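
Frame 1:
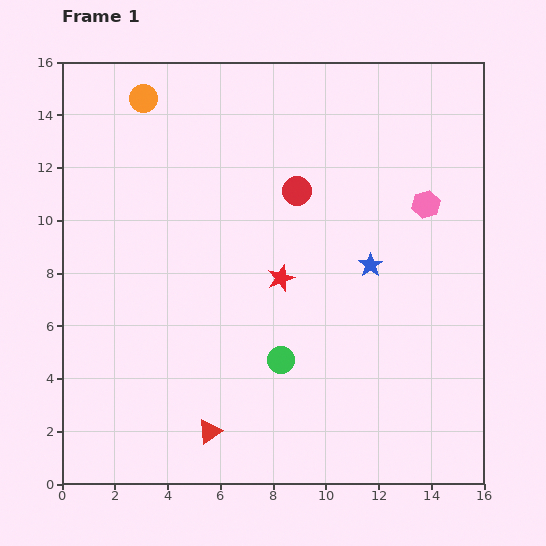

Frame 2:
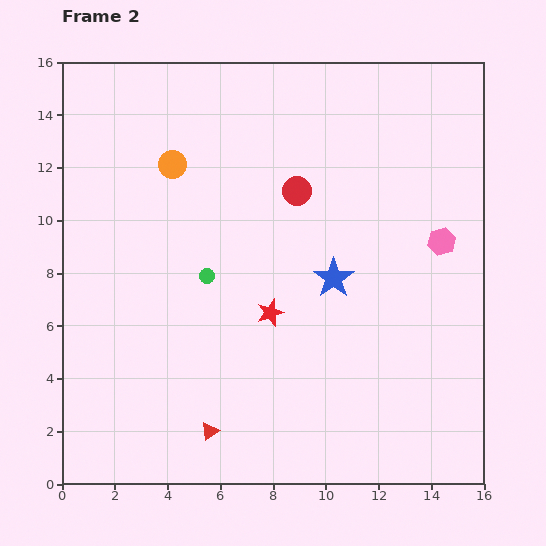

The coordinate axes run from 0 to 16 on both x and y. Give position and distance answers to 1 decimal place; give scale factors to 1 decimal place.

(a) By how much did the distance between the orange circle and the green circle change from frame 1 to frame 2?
-6.8

Distance in frame 1: 11.2. Distance in frame 2: 4.4.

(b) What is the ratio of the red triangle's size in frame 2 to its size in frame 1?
0.8×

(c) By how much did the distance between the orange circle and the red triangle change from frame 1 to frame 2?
-2.6

Distance in frame 1: 12.8. Distance in frame 2: 10.2.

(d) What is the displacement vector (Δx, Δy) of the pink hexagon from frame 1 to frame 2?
(0.6, -1.4)

The pink hexagon was at (13.8, 10.6) in frame 1 and (14.4, 9.2) in frame 2.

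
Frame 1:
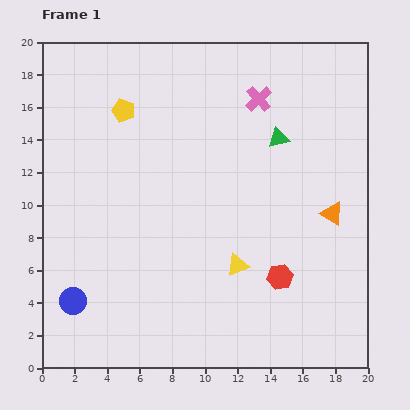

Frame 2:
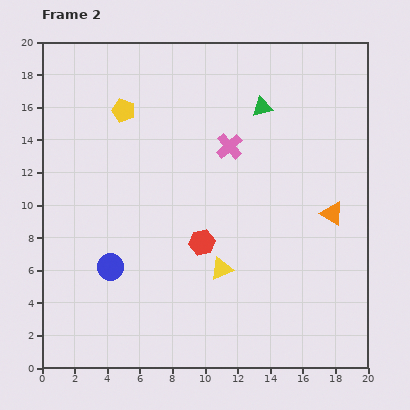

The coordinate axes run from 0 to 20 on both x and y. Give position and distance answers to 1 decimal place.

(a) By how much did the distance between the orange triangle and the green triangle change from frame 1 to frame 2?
+2.1

Distance in frame 1: 5.7. Distance in frame 2: 7.8.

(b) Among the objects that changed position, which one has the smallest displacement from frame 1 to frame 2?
the yellow triangle

(moved 1.0)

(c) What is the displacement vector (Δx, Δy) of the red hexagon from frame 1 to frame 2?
(-4.8, 2.1)

The red hexagon was at (14.6, 5.6) in frame 1 and (9.8, 7.7) in frame 2.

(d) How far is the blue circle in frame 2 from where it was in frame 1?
3.1

The blue circle moved from (1.9, 4.1) to (4.2, 6.2), a distance of √(2.3² + 2.1²) ≈ 3.1.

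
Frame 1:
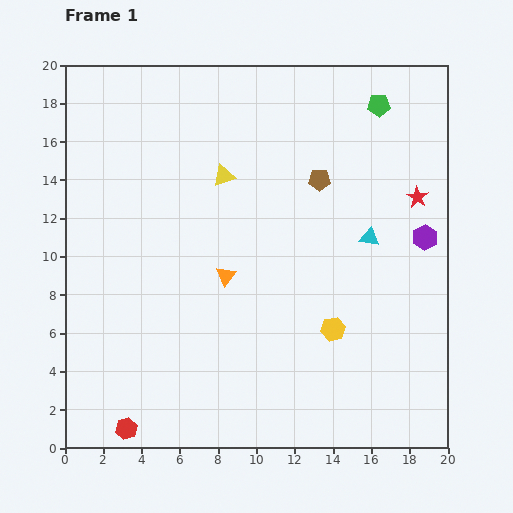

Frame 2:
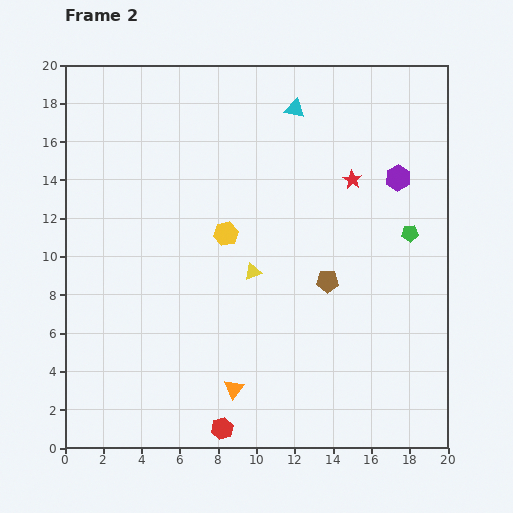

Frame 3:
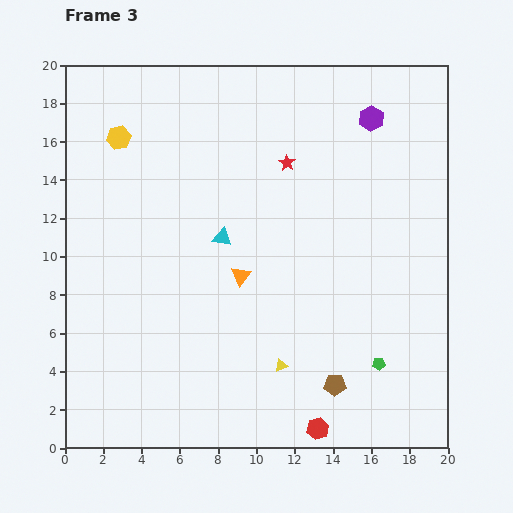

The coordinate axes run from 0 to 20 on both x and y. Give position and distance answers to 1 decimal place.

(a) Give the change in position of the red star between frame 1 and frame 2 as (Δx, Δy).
(-3.4, 0.9)

The red star was at (18.4, 13.1) in frame 1 and (15.0, 14.0) in frame 2.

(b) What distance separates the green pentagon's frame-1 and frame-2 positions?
6.9

The green pentagon moved from (16.4, 17.9) to (18.0, 11.2), a distance of √(1.6² + 6.7²) ≈ 6.9.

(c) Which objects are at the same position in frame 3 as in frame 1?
none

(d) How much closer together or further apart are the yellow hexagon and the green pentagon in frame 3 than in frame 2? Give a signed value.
+8.4

Distance in frame 2: 9.6. Distance in frame 3: 18.0.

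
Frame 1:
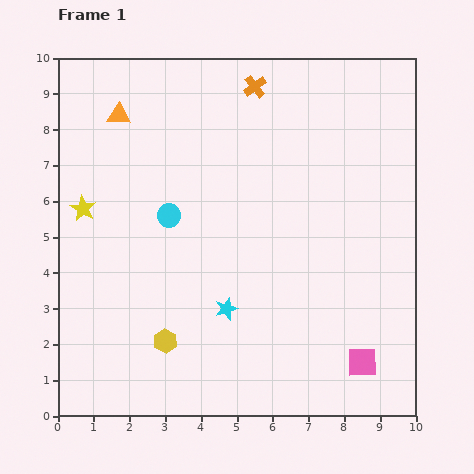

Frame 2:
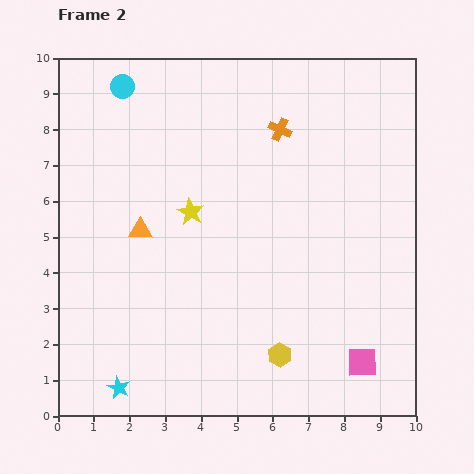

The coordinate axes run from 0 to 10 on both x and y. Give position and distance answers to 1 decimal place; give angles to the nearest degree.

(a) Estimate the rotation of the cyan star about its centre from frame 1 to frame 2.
27° counter-clockwise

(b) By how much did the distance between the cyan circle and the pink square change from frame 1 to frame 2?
+3.4

Distance in frame 1: 6.8. Distance in frame 2: 10.2.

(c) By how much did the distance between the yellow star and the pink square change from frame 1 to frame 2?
-2.5

Distance in frame 1: 8.9. Distance in frame 2: 6.4.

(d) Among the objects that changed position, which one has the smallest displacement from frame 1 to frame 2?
the orange cross

(moved 1.4)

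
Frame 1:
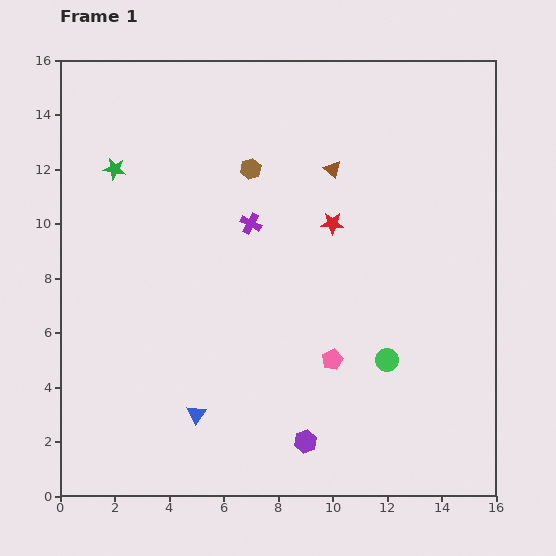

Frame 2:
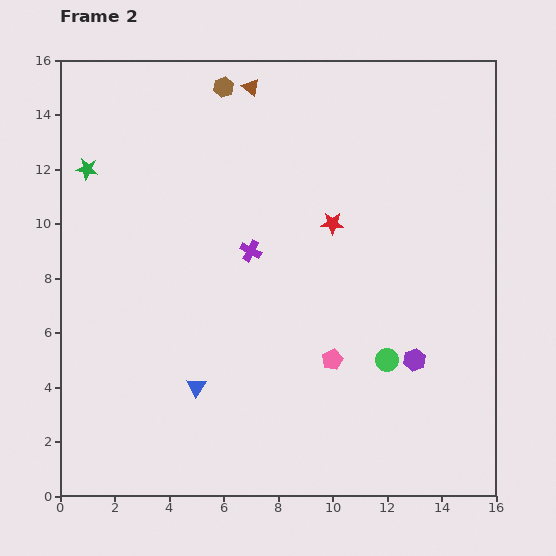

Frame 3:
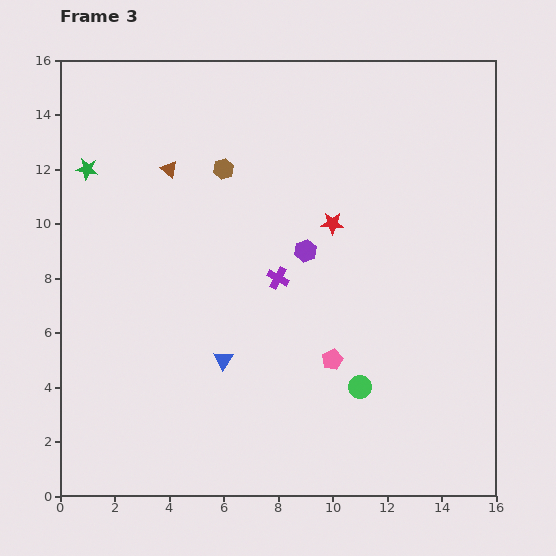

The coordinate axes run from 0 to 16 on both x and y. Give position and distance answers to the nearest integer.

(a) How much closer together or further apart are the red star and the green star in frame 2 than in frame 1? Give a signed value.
+1

Distance in frame 1: 8. Distance in frame 2: 9.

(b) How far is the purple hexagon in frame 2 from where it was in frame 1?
5

The purple hexagon moved from (9, 2) to (13, 5), a distance of √(4² + 3²) ≈ 5.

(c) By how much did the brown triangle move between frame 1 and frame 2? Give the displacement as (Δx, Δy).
(-3, 3)

The brown triangle was at (10, 12) in frame 1 and (7, 15) in frame 2.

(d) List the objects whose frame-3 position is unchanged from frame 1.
the red star, the pink pentagon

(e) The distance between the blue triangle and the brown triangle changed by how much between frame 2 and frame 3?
-4

Distance in frame 2: 11. Distance in frame 3: 7.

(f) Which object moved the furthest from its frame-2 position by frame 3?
the purple hexagon

(moved 6; next 4)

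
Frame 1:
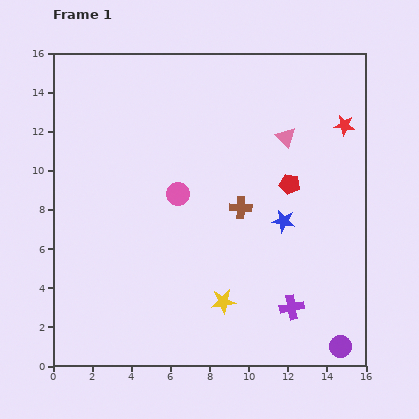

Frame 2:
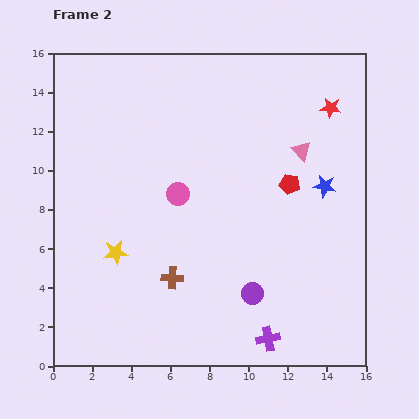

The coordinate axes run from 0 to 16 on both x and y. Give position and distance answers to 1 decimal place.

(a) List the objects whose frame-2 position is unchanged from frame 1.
the red pentagon, the pink circle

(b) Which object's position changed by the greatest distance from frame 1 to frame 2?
the yellow star

(moved 6.0; next 5.2)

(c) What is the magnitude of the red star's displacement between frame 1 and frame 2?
1.1

The red star moved from (14.9, 12.3) to (14.2, 13.2), a distance of √(0.7² + 0.9²) ≈ 1.1.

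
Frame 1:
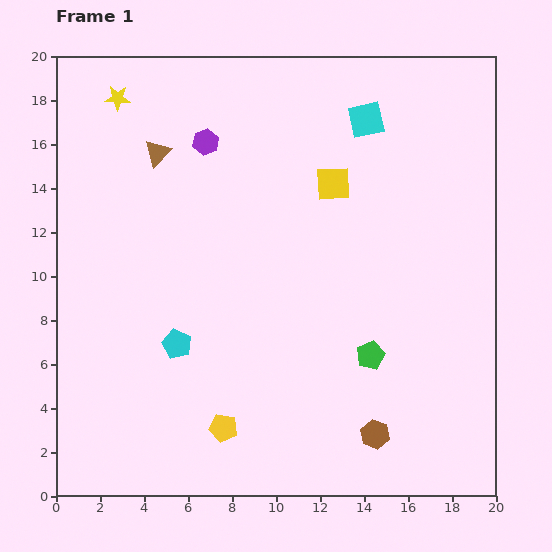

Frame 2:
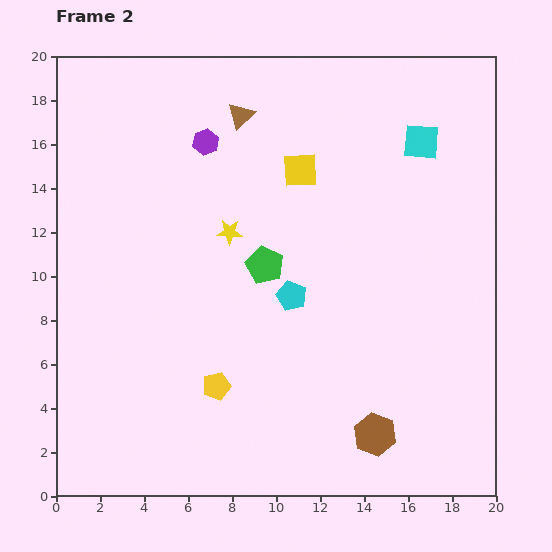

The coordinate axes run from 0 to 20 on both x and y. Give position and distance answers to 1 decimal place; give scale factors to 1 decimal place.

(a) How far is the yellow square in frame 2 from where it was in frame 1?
1.6

The yellow square moved from (12.6, 14.2) to (11.1, 14.8), a distance of √(1.5² + 0.6²) ≈ 1.6.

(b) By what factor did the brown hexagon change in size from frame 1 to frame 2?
1.5×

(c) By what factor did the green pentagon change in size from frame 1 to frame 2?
1.3×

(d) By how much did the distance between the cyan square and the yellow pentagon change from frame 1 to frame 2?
-0.9

Distance in frame 1: 15.4. Distance in frame 2: 14.5.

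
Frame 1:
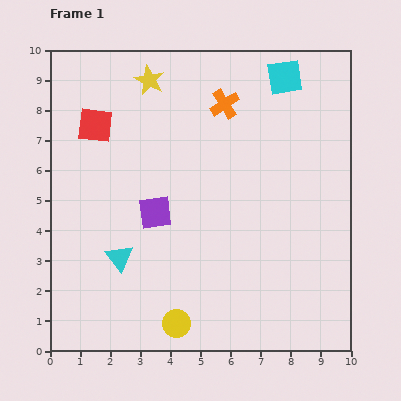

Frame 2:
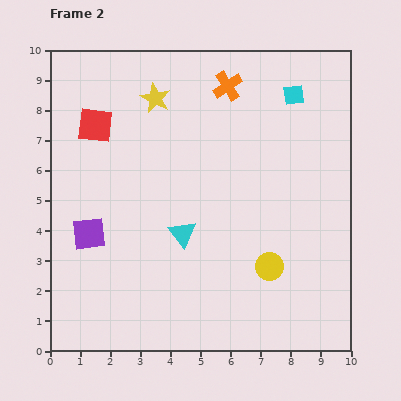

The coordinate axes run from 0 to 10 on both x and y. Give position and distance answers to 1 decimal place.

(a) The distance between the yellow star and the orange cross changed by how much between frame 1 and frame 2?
-0.2

Distance in frame 1: 2.6. Distance in frame 2: 2.4.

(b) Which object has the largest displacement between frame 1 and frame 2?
the yellow circle

(moved 3.6; next 2.3)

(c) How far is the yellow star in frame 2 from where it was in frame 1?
0.6

The yellow star moved from (3.3, 9.0) to (3.5, 8.4), a distance of √(0.2² + 0.6²) ≈ 0.6.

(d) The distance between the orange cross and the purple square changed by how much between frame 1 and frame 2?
+2.4

Distance in frame 1: 4.3. Distance in frame 2: 6.7.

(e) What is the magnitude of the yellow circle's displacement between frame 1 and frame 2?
3.6

The yellow circle moved from (4.2, 0.9) to (7.3, 2.8), a distance of √(3.1² + 1.9²) ≈ 3.6.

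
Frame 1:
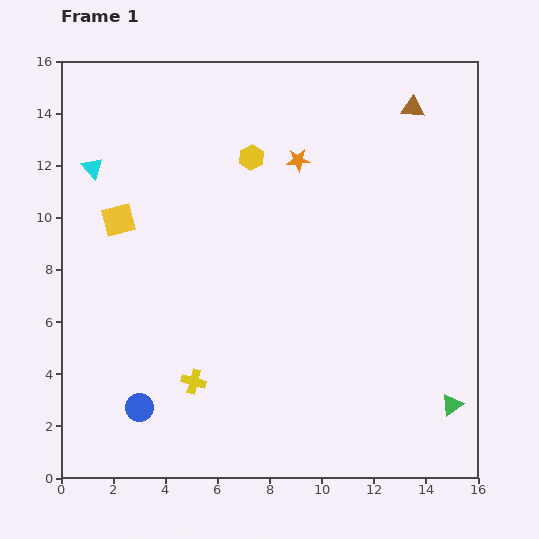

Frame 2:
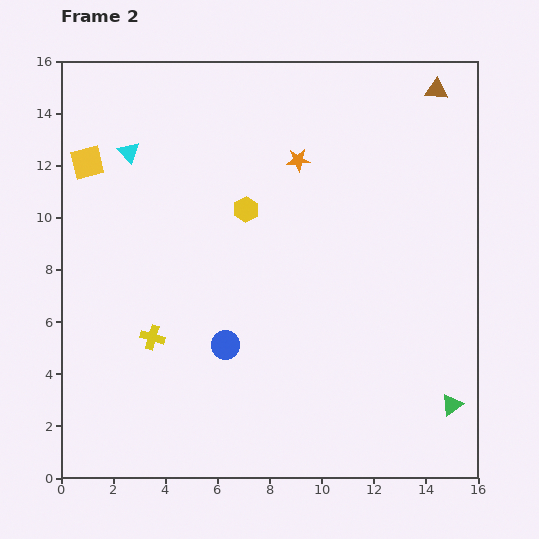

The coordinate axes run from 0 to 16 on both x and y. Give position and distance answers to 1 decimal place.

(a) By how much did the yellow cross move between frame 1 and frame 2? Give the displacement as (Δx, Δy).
(-1.6, 1.7)

The yellow cross was at (5.1, 3.7) in frame 1 and (3.5, 5.4) in frame 2.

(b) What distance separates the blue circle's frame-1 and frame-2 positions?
4.1

The blue circle moved from (3.0, 2.7) to (6.3, 5.1), a distance of √(3.3² + 2.4²) ≈ 4.1.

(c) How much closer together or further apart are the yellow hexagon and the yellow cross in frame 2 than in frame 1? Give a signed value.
-2.8

Distance in frame 1: 8.9. Distance in frame 2: 6.1.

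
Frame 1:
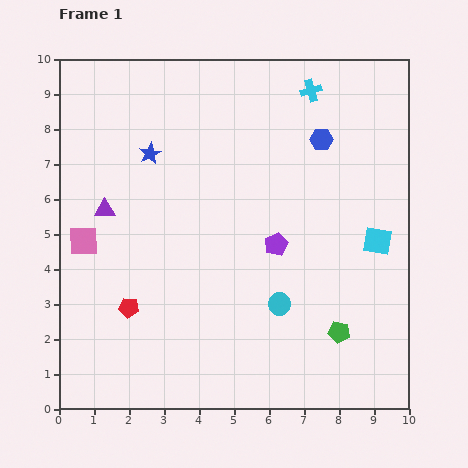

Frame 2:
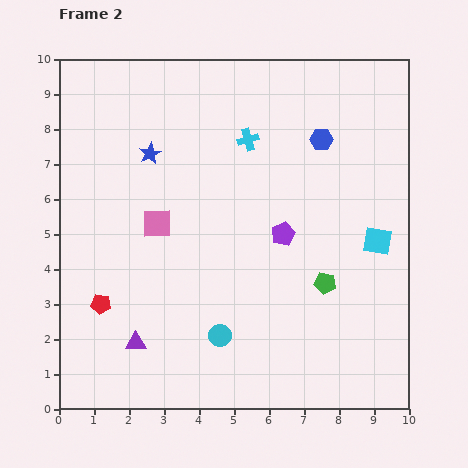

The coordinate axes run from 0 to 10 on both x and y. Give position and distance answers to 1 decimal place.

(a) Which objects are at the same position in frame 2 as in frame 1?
the blue star, the cyan square, the blue hexagon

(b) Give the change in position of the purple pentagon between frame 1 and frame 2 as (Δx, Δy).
(0.2, 0.3)

The purple pentagon was at (6.2, 4.7) in frame 1 and (6.4, 5.0) in frame 2.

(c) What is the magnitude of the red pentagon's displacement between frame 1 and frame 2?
0.8

The red pentagon moved from (2.0, 2.9) to (1.2, 3.0), a distance of √(0.8² + 0.1²) ≈ 0.8.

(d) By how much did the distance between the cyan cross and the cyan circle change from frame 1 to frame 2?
-0.5

Distance in frame 1: 6.2. Distance in frame 2: 5.7.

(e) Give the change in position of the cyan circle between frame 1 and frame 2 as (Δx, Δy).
(-1.7, -0.9)

The cyan circle was at (6.3, 3.0) in frame 1 and (4.6, 2.1) in frame 2.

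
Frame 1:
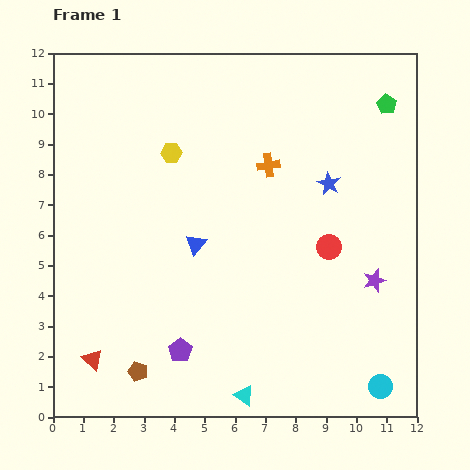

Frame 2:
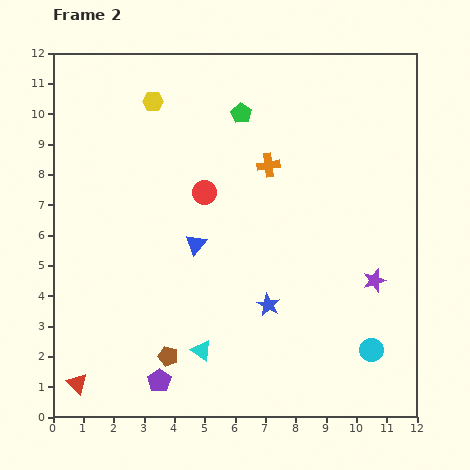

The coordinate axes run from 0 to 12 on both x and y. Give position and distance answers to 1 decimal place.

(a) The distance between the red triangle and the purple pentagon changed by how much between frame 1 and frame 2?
-0.2

Distance in frame 1: 2.9. Distance in frame 2: 2.7.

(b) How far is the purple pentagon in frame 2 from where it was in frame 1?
1.2

The purple pentagon moved from (4.2, 2.2) to (3.5, 1.2), a distance of √(0.7² + 1.0²) ≈ 1.2.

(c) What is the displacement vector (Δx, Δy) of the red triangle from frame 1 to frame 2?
(-0.5, -0.8)

The red triangle was at (1.3, 1.9) in frame 1 and (0.8, 1.1) in frame 2.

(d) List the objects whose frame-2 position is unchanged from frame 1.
the blue triangle, the purple star, the orange cross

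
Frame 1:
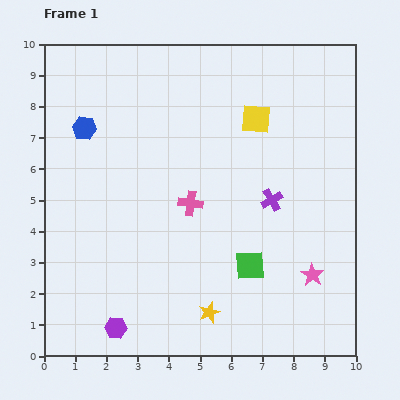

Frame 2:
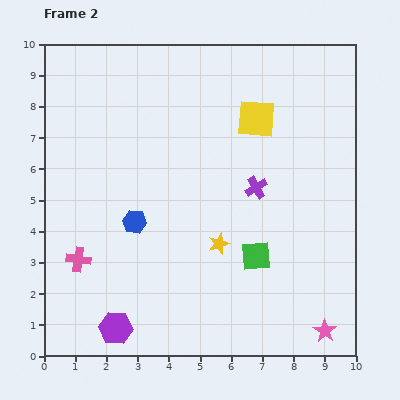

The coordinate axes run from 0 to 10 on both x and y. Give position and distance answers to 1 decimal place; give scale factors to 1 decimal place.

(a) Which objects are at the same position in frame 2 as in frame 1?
the purple hexagon, the yellow square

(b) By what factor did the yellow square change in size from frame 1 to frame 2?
1.3×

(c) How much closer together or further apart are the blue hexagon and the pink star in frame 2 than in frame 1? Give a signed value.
-1.7

Distance in frame 1: 8.7. Distance in frame 2: 7.0.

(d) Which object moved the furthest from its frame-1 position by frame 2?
the pink cross

(moved 4.0; next 3.4)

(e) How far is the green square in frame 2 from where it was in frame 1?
0.4

The green square moved from (6.6, 2.9) to (6.8, 3.2), a distance of √(0.2² + 0.3²) ≈ 0.4.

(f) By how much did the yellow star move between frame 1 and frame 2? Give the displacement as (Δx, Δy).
(0.3, 2.2)

The yellow star was at (5.3, 1.4) in frame 1 and (5.6, 3.6) in frame 2.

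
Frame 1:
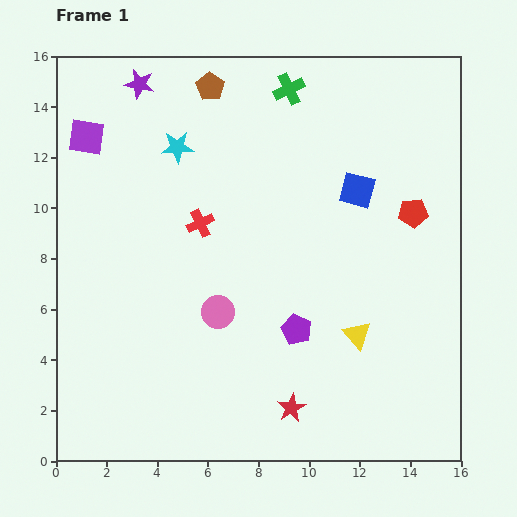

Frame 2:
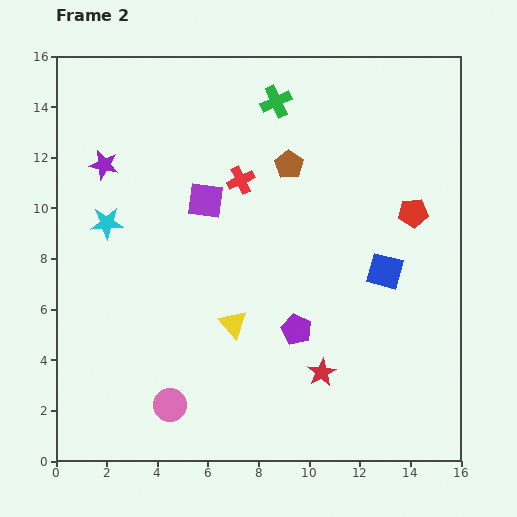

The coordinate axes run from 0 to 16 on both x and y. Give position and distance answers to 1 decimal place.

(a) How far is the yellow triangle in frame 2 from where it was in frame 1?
4.9

The yellow triangle moved from (11.9, 5.0) to (7.0, 5.4), a distance of √(4.9² + 0.4²) ≈ 4.9.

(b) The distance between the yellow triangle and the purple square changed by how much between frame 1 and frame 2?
-8.2

Distance in frame 1: 13.2. Distance in frame 2: 5.0.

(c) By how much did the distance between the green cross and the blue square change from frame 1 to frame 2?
+3.2

Distance in frame 1: 4.8. Distance in frame 2: 8.0.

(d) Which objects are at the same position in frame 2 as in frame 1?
the purple pentagon, the red pentagon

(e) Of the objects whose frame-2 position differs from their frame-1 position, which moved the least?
the green cross

(moved 0.7)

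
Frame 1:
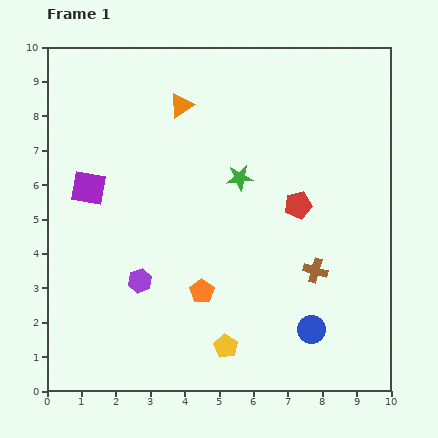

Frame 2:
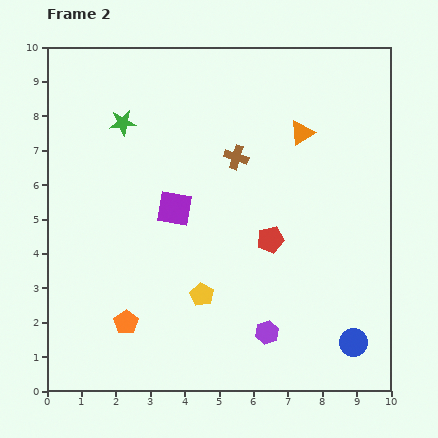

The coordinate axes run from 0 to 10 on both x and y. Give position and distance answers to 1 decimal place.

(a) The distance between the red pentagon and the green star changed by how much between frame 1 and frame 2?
+3.6

Distance in frame 1: 1.9. Distance in frame 2: 5.5.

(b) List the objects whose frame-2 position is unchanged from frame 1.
none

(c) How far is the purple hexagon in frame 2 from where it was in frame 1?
4.0

The purple hexagon moved from (2.7, 3.2) to (6.4, 1.7), a distance of √(3.7² + 1.5²) ≈ 4.0.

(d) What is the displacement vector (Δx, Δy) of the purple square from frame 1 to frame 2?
(2.5, -0.6)

The purple square was at (1.2, 5.9) in frame 1 and (3.7, 5.3) in frame 2.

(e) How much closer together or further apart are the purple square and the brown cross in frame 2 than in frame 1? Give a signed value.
-4.7

Distance in frame 1: 7.0. Distance in frame 2: 2.3.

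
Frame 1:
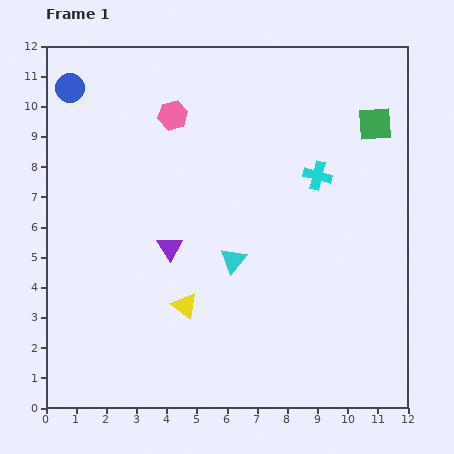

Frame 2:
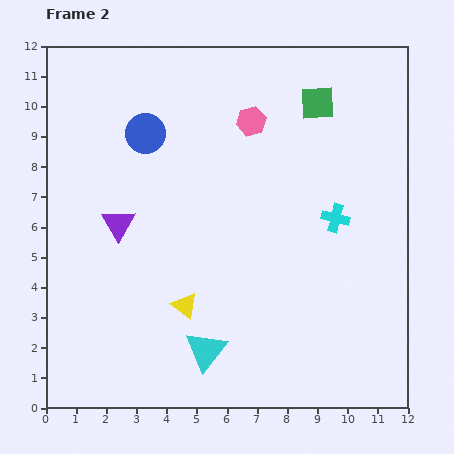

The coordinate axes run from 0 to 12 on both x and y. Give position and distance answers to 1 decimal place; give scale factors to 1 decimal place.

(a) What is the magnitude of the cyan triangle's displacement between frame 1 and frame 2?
3.1

The cyan triangle moved from (6.2, 4.9) to (5.3, 1.9), a distance of √(0.9² + 3.0²) ≈ 3.1.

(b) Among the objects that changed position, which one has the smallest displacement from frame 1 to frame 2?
the cyan cross

(moved 1.5)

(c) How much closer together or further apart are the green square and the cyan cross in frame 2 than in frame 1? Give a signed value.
+1.3

Distance in frame 1: 2.5. Distance in frame 2: 3.8.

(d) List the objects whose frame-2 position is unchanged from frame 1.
the yellow triangle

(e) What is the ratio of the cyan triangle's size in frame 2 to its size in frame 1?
1.6×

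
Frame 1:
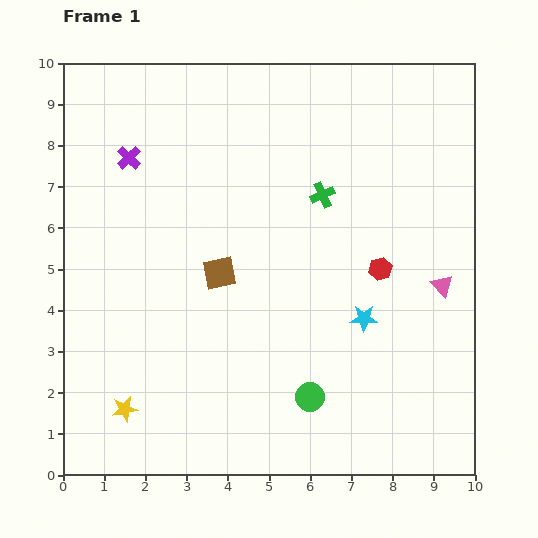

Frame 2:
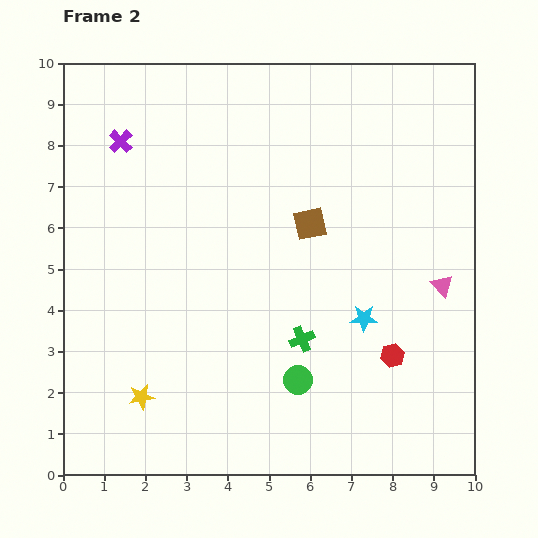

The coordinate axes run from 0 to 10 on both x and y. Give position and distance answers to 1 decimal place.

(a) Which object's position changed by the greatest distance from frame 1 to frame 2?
the green cross

(moved 3.5; next 2.5)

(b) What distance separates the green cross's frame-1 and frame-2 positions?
3.5

The green cross moved from (6.3, 6.8) to (5.8, 3.3), a distance of √(0.5² + 3.5²) ≈ 3.5.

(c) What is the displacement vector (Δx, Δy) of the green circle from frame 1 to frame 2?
(-0.3, 0.4)

The green circle was at (6.0, 1.9) in frame 1 and (5.7, 2.3) in frame 2.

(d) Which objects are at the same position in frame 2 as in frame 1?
the cyan star, the pink triangle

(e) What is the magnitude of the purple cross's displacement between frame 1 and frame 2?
0.4

The purple cross moved from (1.6, 7.7) to (1.4, 8.1), a distance of √(0.2² + 0.4²) ≈ 0.4.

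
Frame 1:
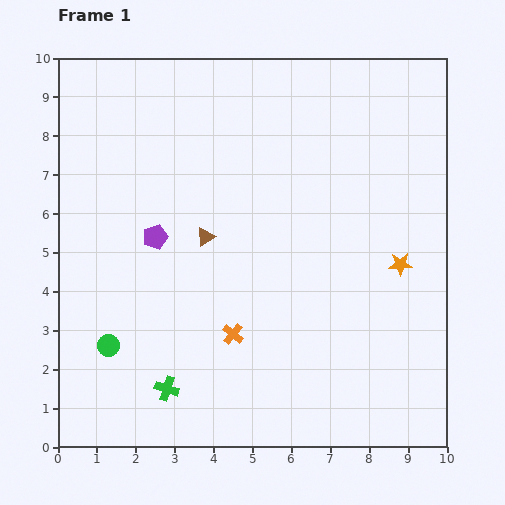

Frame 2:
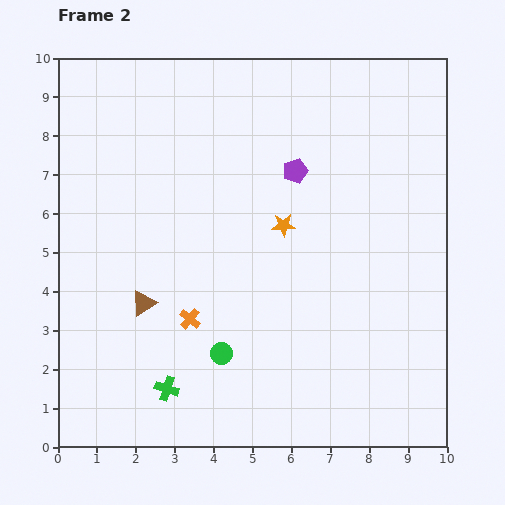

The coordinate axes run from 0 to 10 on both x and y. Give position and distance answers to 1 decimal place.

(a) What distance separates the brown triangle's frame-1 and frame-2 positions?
2.3

The brown triangle moved from (3.8, 5.4) to (2.2, 3.7), a distance of √(1.6² + 1.7²) ≈ 2.3.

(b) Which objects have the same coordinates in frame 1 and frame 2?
the green cross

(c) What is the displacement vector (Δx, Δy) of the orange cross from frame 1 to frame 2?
(-1.1, 0.4)

The orange cross was at (4.5, 2.9) in frame 1 and (3.4, 3.3) in frame 2.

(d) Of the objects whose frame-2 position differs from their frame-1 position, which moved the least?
the orange cross

(moved 1.2)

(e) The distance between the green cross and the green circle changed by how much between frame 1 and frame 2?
-0.2

Distance in frame 1: 1.9. Distance in frame 2: 1.7.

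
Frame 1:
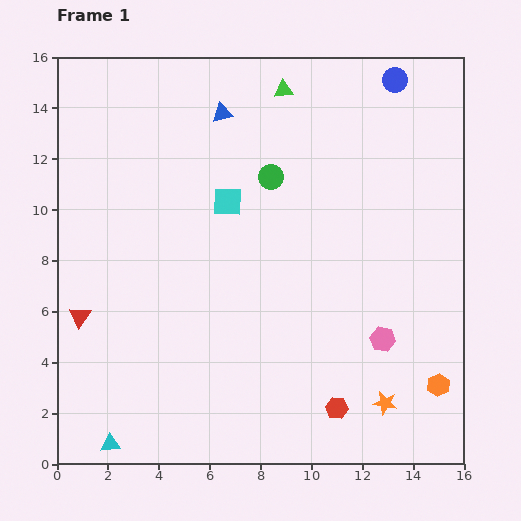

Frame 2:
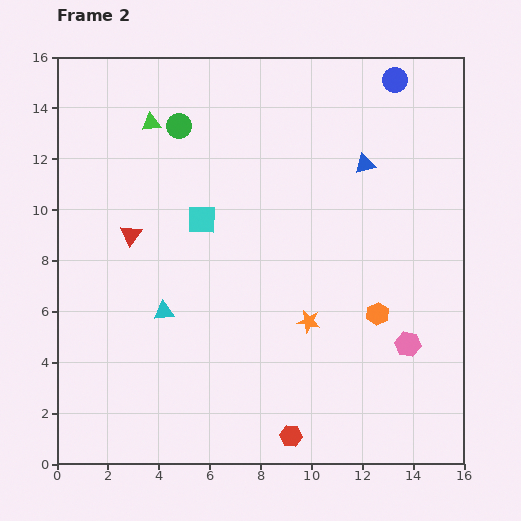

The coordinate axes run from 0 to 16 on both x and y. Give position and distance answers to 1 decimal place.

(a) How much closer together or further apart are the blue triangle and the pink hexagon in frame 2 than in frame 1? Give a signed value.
-3.6

Distance in frame 1: 10.9. Distance in frame 2: 7.3.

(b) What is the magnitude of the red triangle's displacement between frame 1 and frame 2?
3.8

The red triangle moved from (0.9, 5.8) to (2.9, 9.0), a distance of √(2.0² + 3.2²) ≈ 3.8.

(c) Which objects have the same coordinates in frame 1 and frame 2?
the blue circle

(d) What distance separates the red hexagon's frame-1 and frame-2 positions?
2.1

The red hexagon moved from (11.0, 2.2) to (9.2, 1.1), a distance of √(1.8² + 1.1²) ≈ 2.1.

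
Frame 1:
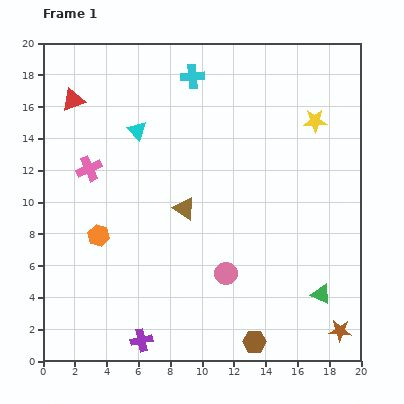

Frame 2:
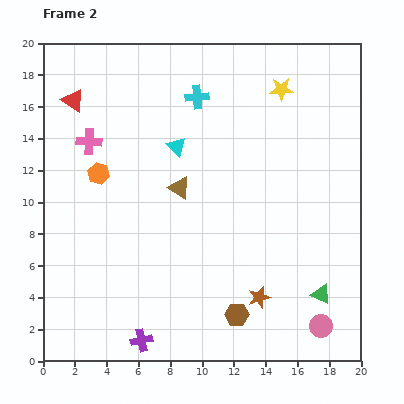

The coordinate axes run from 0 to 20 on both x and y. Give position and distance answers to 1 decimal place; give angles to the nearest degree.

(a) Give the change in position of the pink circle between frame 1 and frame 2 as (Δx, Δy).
(6.0, -3.3)

The pink circle was at (11.5, 5.5) in frame 1 and (17.5, 2.2) in frame 2.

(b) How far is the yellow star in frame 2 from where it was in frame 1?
2.9

The yellow star moved from (17.1, 15.1) to (15.0, 17.1), a distance of √(2.1² + 2.0²) ≈ 2.9.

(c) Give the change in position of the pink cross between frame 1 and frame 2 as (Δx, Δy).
(0.0, 1.7)

The pink cross was at (2.9, 12.1) in frame 1 and (2.9, 13.8) in frame 2.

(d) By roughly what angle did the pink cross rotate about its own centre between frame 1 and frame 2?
26° clockwise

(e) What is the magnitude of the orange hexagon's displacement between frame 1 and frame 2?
3.9

The orange hexagon moved from (3.5, 7.9) to (3.5, 11.8), a distance of √(0.0² + 3.9²) ≈ 3.9.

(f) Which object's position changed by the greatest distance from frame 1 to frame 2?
the pink circle

(moved 6.8; next 5.5)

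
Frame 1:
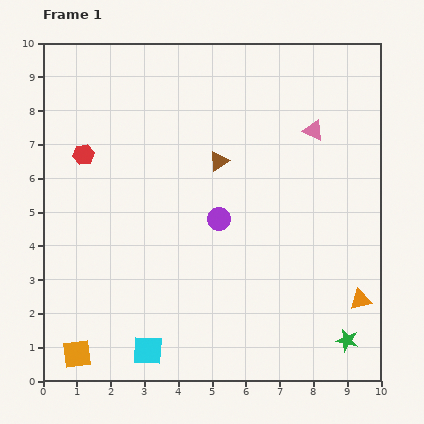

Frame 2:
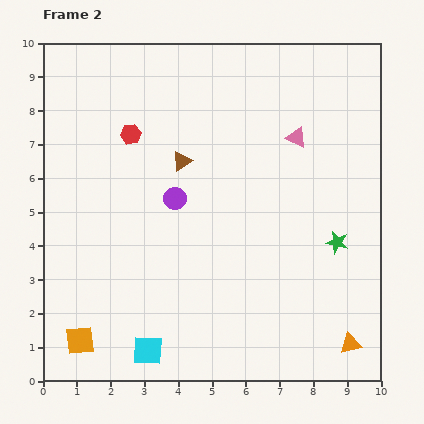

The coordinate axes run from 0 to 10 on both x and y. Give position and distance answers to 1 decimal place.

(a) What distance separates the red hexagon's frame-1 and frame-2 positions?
1.5

The red hexagon moved from (1.2, 6.7) to (2.6, 7.3), a distance of √(1.4² + 0.6²) ≈ 1.5.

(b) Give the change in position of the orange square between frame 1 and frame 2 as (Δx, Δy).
(0.1, 0.4)

The orange square was at (1.0, 0.8) in frame 1 and (1.1, 1.2) in frame 2.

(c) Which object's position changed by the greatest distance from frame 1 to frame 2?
the green star

(moved 2.9; next 1.5)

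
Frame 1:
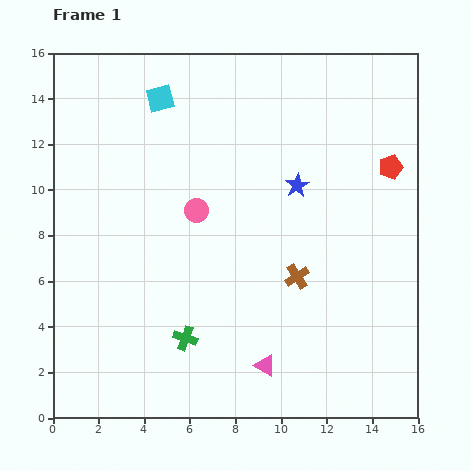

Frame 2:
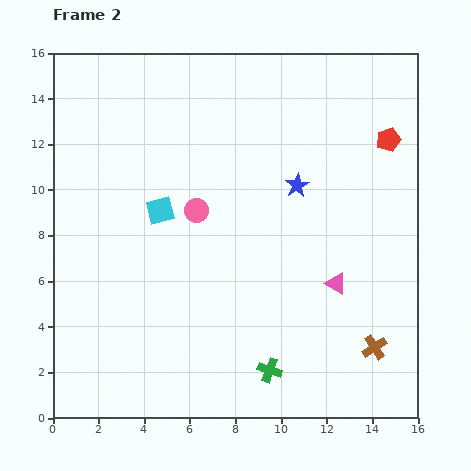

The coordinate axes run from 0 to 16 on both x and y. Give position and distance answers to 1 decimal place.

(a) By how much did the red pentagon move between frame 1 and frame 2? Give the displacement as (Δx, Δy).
(-0.1, 1.2)

The red pentagon was at (14.8, 11.0) in frame 1 and (14.7, 12.2) in frame 2.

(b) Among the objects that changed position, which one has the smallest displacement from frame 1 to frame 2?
the red pentagon

(moved 1.2)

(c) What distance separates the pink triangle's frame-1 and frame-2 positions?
4.8

The pink triangle moved from (9.3, 2.3) to (12.4, 5.9), a distance of √(3.1² + 3.6²) ≈ 4.8.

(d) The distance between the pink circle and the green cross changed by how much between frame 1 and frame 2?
+2.1

Distance in frame 1: 5.6. Distance in frame 2: 7.7.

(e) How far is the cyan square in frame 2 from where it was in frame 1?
4.9

The cyan square moved from (4.7, 14.0) to (4.7, 9.1), a distance of √(0.0² + 4.9²) ≈ 4.9.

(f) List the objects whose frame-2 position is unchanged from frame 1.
the blue star, the pink circle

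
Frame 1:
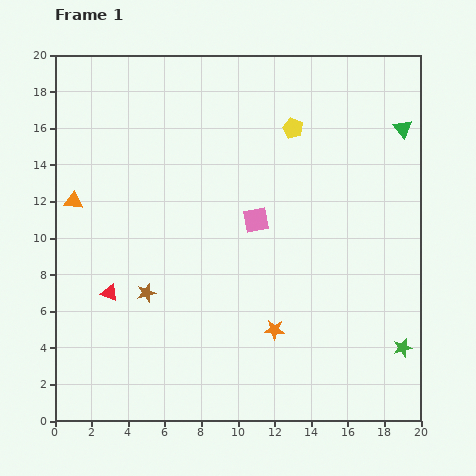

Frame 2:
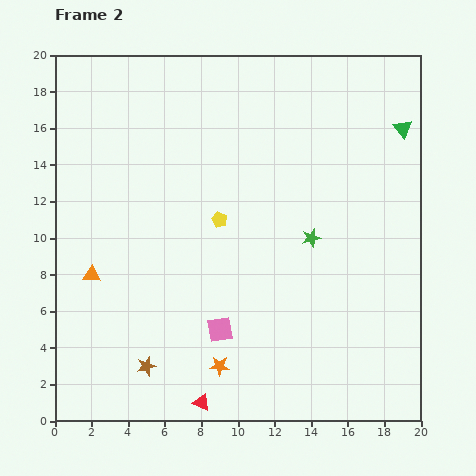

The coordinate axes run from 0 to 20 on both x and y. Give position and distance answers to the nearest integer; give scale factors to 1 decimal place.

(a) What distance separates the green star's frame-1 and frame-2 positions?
8

The green star moved from (19, 4) to (14, 10), a distance of √(5² + 6²) ≈ 8.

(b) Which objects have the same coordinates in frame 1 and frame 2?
the green triangle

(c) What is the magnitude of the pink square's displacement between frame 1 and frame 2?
6

The pink square moved from (11, 11) to (9, 5), a distance of √(2² + 6²) ≈ 6.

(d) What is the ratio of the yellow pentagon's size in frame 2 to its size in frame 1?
0.8×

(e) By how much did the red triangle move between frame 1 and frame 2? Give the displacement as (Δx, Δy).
(5, -6)

The red triangle was at (3, 7) in frame 1 and (8, 1) in frame 2.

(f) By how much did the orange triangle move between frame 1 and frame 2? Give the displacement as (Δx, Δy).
(1, -4)

The orange triangle was at (1, 12) in frame 1 and (2, 8) in frame 2.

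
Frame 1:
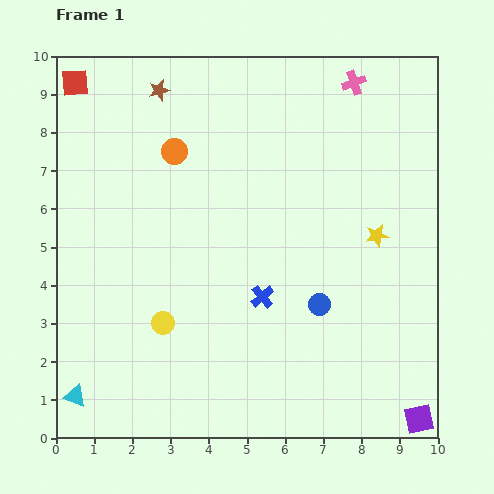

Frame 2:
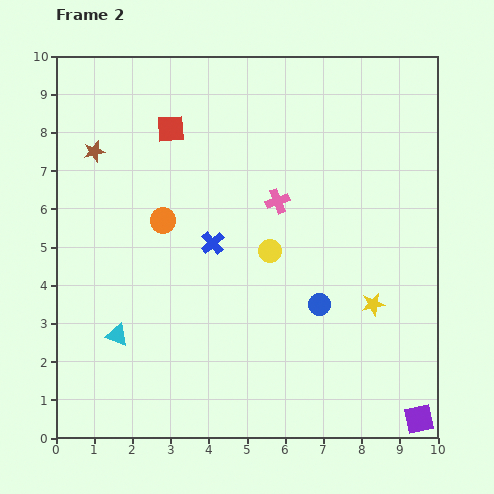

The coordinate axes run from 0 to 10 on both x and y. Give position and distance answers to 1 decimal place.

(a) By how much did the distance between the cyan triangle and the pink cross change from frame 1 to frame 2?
-5.5

Distance in frame 1: 11.0. Distance in frame 2: 5.5.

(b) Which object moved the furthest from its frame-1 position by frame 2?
the pink cross

(moved 3.7; next 3.4)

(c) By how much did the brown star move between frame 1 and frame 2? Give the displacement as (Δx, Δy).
(-1.7, -1.6)

The brown star was at (2.7, 9.1) in frame 1 and (1.0, 7.5) in frame 2.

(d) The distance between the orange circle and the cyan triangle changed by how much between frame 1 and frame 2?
-3.7

Distance in frame 1: 6.9. Distance in frame 2: 3.2.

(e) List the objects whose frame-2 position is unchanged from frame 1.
the blue circle, the purple square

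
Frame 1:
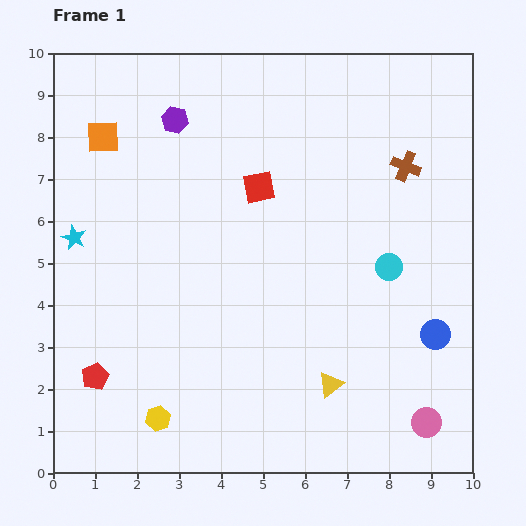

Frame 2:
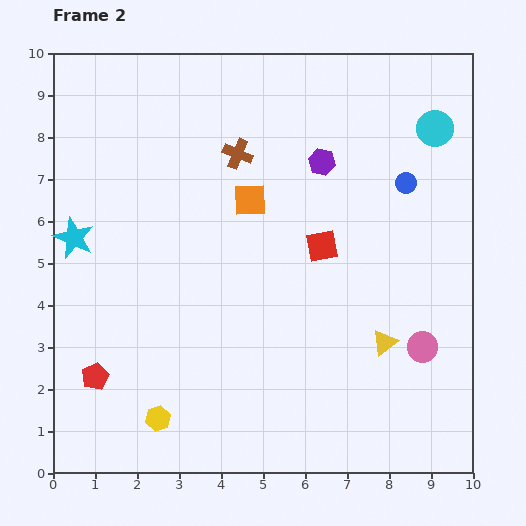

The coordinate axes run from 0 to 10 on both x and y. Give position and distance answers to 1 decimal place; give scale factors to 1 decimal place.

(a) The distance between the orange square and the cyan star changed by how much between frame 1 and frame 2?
+1.8

Distance in frame 1: 2.5. Distance in frame 2: 4.3.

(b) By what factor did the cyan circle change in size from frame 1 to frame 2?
1.3×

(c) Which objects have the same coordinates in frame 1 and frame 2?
the red pentagon, the yellow hexagon, the cyan star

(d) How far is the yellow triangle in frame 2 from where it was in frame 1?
1.6

The yellow triangle moved from (6.6, 2.1) to (7.9, 3.1), a distance of √(1.3² + 1.0²) ≈ 1.6.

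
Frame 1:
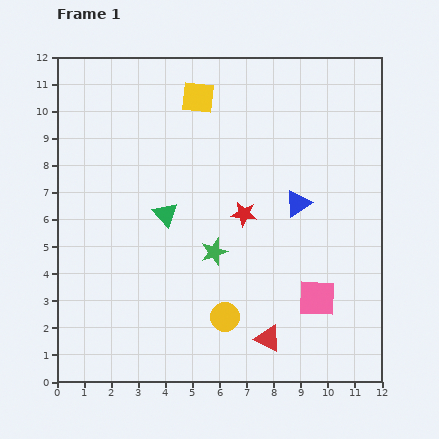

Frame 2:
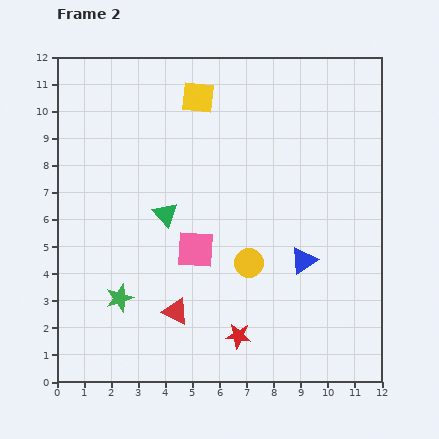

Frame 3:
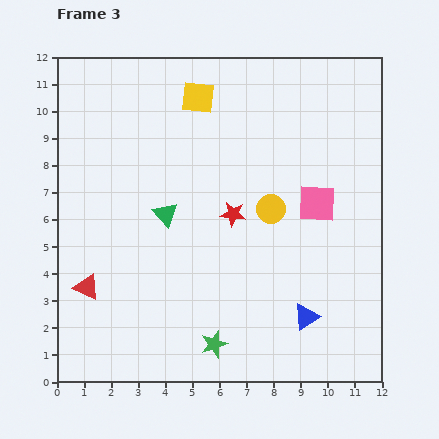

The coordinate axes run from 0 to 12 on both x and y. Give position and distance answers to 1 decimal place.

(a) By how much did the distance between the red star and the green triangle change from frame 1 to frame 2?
+2.3

Distance in frame 1: 2.9. Distance in frame 2: 5.2.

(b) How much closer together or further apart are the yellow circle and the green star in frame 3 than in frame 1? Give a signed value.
+3.0

Distance in frame 1: 2.4. Distance in frame 3: 5.4.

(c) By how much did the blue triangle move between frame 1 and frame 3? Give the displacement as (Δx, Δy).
(0.3, -4.2)

The blue triangle was at (8.9, 6.6) in frame 1 and (9.2, 2.4) in frame 3.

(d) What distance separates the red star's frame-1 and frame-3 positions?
0.4

The red star moved from (6.9, 6.2) to (6.5, 6.2), a distance of √(0.4² + 0.0²) ≈ 0.4.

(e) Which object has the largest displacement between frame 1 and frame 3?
the red triangle

(moved 7.0; next 4.3)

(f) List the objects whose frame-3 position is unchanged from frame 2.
the green triangle, the yellow square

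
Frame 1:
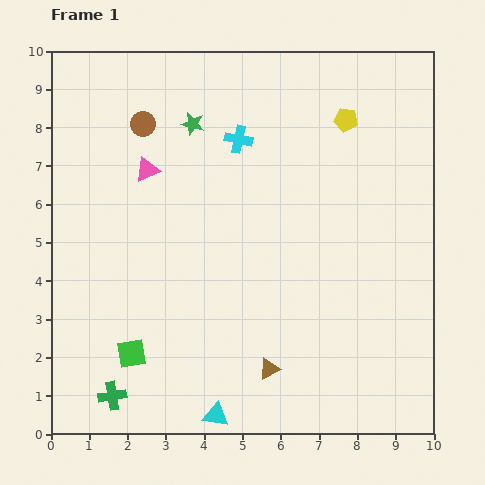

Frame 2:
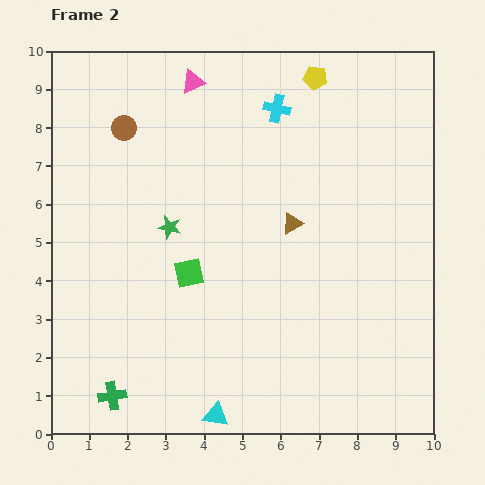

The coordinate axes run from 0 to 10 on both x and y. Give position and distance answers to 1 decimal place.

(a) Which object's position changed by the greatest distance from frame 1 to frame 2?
the brown triangle

(moved 3.8; next 2.8)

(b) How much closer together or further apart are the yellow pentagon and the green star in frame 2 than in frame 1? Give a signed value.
+1.4

Distance in frame 1: 4.0. Distance in frame 2: 5.4.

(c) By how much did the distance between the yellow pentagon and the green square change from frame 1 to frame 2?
-2.2

Distance in frame 1: 8.3. Distance in frame 2: 6.1.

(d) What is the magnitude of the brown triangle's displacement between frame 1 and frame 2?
3.8

The brown triangle moved from (5.7, 1.7) to (6.3, 5.5), a distance of √(0.6² + 3.8²) ≈ 3.8.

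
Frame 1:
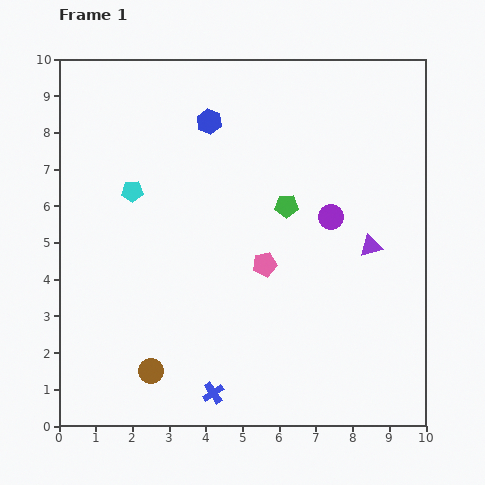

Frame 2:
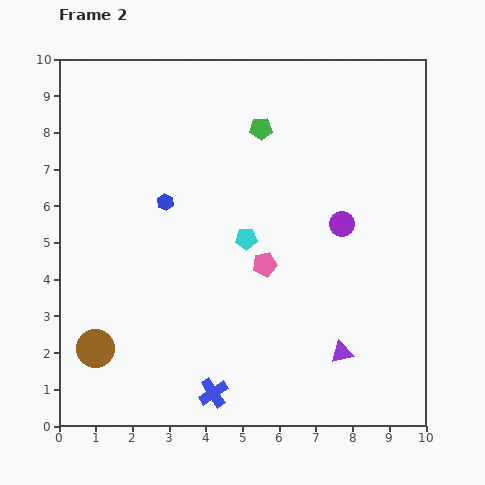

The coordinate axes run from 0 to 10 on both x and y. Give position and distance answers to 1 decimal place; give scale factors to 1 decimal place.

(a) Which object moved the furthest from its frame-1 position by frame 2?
the cyan pentagon

(moved 3.4; next 3.0)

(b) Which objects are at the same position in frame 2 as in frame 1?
the pink pentagon, the blue cross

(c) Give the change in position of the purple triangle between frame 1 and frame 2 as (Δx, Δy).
(-0.8, -2.9)

The purple triangle was at (8.5, 4.9) in frame 1 and (7.7, 2.0) in frame 2.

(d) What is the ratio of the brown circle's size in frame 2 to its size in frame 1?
1.5×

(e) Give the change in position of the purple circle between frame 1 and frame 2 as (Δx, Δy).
(0.3, -0.2)

The purple circle was at (7.4, 5.7) in frame 1 and (7.7, 5.5) in frame 2.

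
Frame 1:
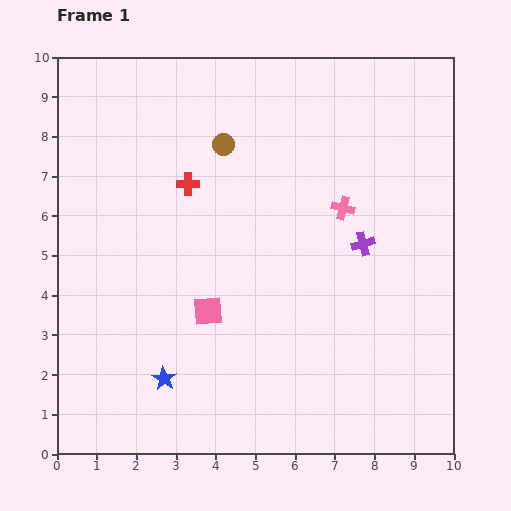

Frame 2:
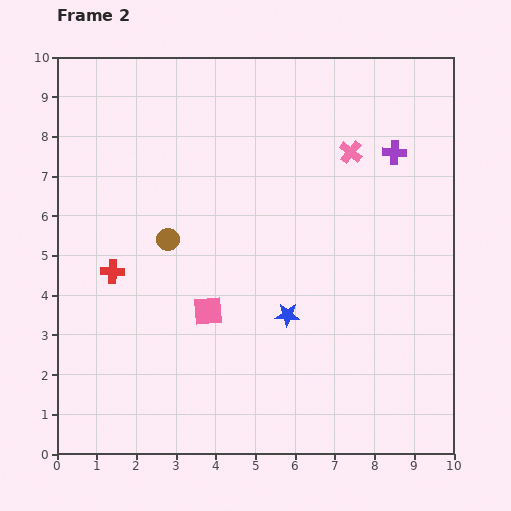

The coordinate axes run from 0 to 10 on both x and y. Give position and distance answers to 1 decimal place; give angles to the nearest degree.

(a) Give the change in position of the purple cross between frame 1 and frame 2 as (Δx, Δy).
(0.8, 2.3)

The purple cross was at (7.7, 5.3) in frame 1 and (8.5, 7.6) in frame 2.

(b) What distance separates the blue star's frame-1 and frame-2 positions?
3.5

The blue star moved from (2.7, 1.9) to (5.8, 3.5), a distance of √(3.1² + 1.6²) ≈ 3.5.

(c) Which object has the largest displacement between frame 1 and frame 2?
the blue star

(moved 3.5; next 2.9)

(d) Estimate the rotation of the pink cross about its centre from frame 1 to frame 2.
23° clockwise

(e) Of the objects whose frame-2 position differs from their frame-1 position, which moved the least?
the pink cross

(moved 1.4)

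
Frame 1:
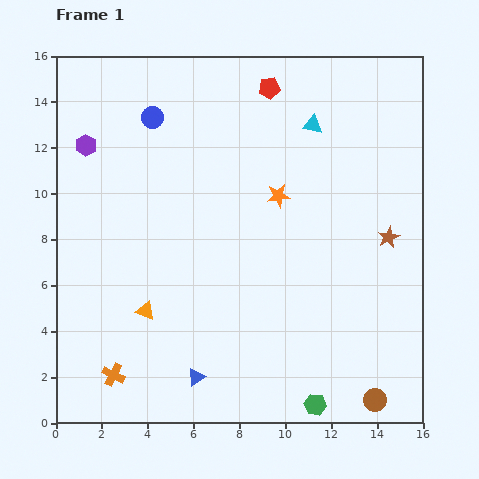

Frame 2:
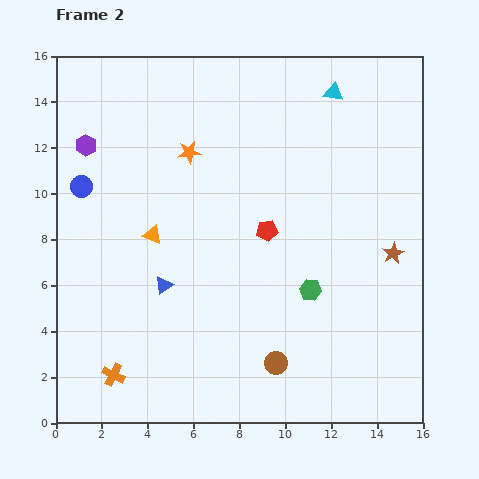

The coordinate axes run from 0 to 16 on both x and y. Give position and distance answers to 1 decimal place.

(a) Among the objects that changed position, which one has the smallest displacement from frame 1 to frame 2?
the brown star

(moved 0.7)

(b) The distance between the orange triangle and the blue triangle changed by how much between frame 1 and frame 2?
-1.3

Distance in frame 1: 3.6. Distance in frame 2: 2.3.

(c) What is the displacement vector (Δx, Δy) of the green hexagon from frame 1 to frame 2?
(-0.2, 5.0)

The green hexagon was at (11.3, 0.8) in frame 1 and (11.1, 5.8) in frame 2.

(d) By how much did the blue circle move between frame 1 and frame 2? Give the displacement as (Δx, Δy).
(-3.1, -3.0)

The blue circle was at (4.2, 13.3) in frame 1 and (1.1, 10.3) in frame 2.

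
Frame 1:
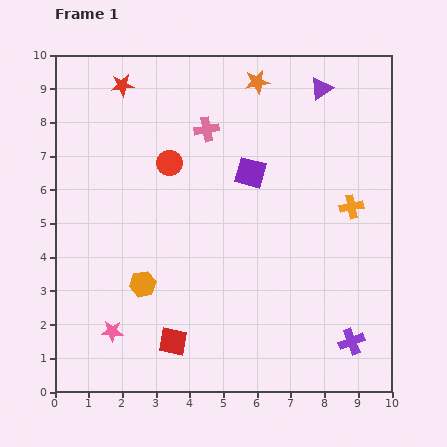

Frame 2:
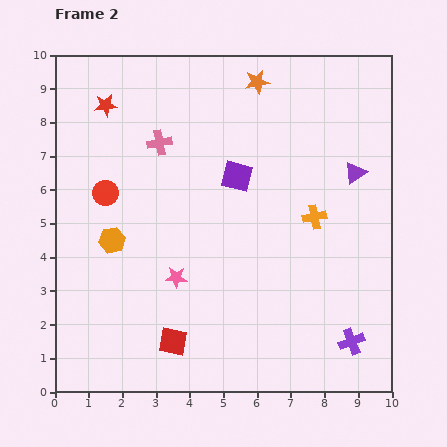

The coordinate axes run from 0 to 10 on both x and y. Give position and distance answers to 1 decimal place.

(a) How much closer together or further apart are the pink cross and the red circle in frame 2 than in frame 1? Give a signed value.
+0.7

Distance in frame 1: 1.5. Distance in frame 2: 2.2.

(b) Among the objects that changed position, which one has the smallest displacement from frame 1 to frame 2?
the purple square

(moved 0.4)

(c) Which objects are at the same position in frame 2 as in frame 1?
the red square, the purple cross, the orange star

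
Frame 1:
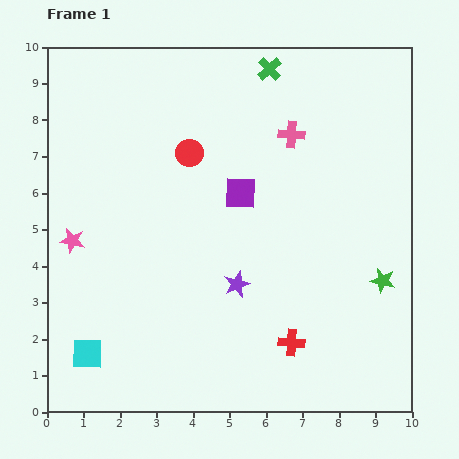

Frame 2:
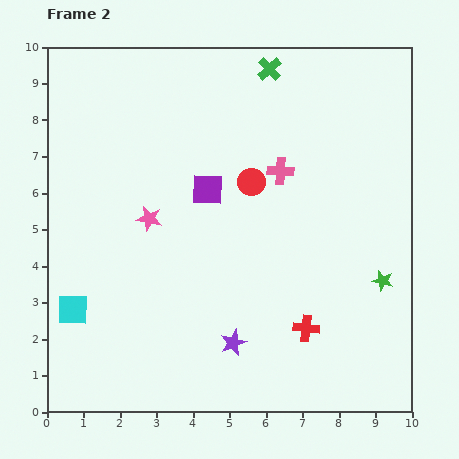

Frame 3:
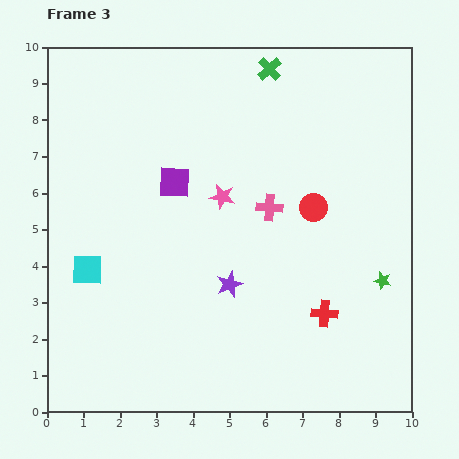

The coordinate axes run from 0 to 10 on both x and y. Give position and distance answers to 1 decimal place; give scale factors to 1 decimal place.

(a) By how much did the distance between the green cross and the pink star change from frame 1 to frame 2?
-1.9

Distance in frame 1: 7.2. Distance in frame 2: 5.3.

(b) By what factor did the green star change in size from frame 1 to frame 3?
0.7×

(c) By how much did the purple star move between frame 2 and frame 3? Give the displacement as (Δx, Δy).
(-0.1, 1.6)

The purple star was at (5.1, 1.9) in frame 2 and (5.0, 3.5) in frame 3.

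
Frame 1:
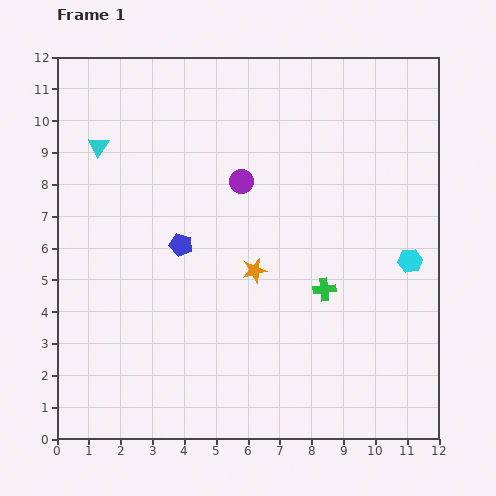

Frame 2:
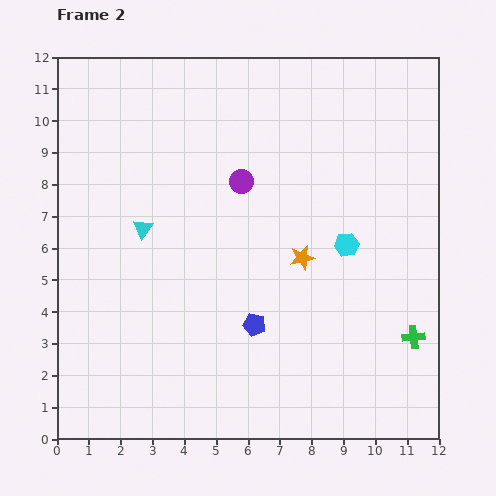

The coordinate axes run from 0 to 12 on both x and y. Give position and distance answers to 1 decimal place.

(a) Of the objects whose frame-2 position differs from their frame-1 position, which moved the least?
the orange star

(moved 1.6)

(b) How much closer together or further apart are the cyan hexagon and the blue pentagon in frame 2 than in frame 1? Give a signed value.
-3.4

Distance in frame 1: 7.2. Distance in frame 2: 3.8.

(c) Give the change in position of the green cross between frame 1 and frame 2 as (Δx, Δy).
(2.8, -1.5)

The green cross was at (8.4, 4.7) in frame 1 and (11.2, 3.2) in frame 2.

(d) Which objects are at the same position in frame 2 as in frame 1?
the purple circle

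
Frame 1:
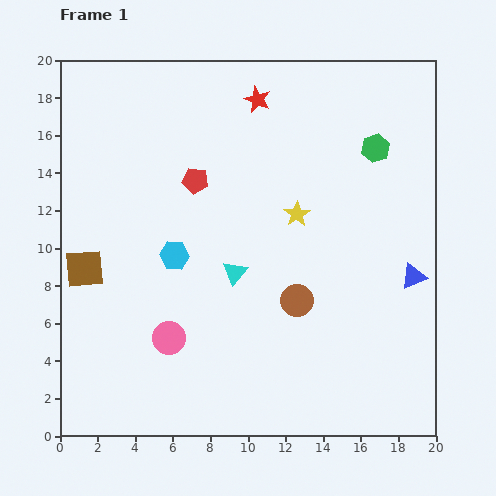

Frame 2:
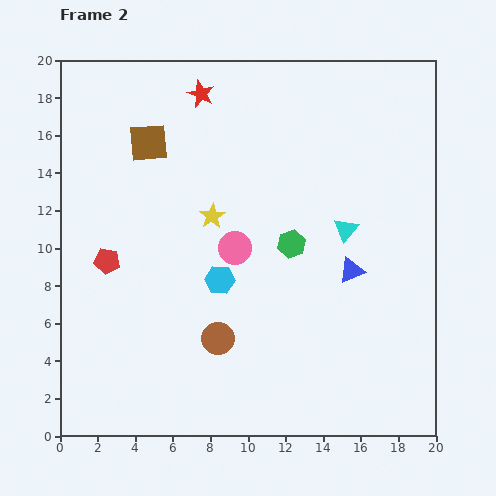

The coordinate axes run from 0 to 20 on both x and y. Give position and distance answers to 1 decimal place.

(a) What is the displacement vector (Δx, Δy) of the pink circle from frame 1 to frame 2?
(3.5, 4.8)

The pink circle was at (5.8, 5.2) in frame 1 and (9.3, 10.0) in frame 2.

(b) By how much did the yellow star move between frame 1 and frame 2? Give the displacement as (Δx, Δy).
(-4.5, -0.1)

The yellow star was at (12.6, 11.8) in frame 1 and (8.1, 11.7) in frame 2.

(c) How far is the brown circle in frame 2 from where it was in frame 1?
4.7

The brown circle moved from (12.6, 7.2) to (8.4, 5.2), a distance of √(4.2² + 2.0²) ≈ 4.7.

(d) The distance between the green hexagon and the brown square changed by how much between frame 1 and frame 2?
-7.5

Distance in frame 1: 16.8. Distance in frame 2: 9.3.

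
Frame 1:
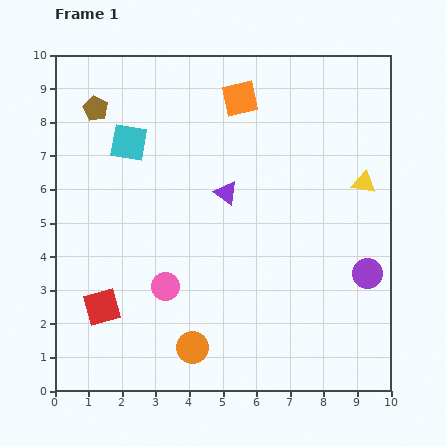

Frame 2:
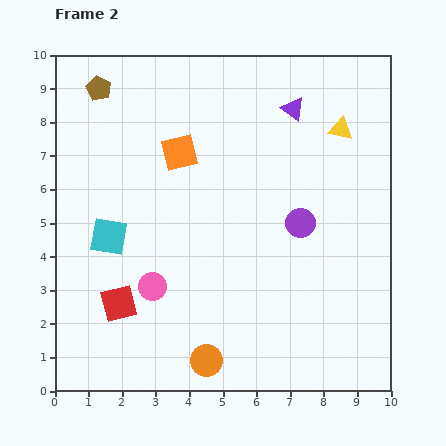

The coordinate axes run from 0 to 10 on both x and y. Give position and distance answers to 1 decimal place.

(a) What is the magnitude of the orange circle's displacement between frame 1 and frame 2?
0.6

The orange circle moved from (4.1, 1.3) to (4.5, 0.9), a distance of √(0.4² + 0.4²) ≈ 0.6.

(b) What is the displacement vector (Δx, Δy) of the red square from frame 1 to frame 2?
(0.5, 0.1)

The red square was at (1.4, 2.5) in frame 1 and (1.9, 2.6) in frame 2.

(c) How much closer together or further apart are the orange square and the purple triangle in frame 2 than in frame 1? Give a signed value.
+0.8

Distance in frame 1: 2.8. Distance in frame 2: 3.6.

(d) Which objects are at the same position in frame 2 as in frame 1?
none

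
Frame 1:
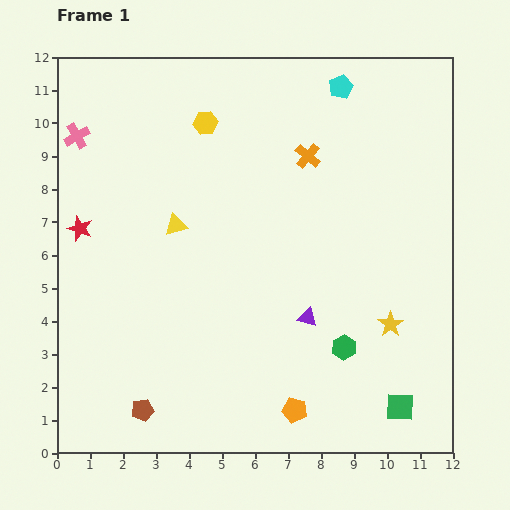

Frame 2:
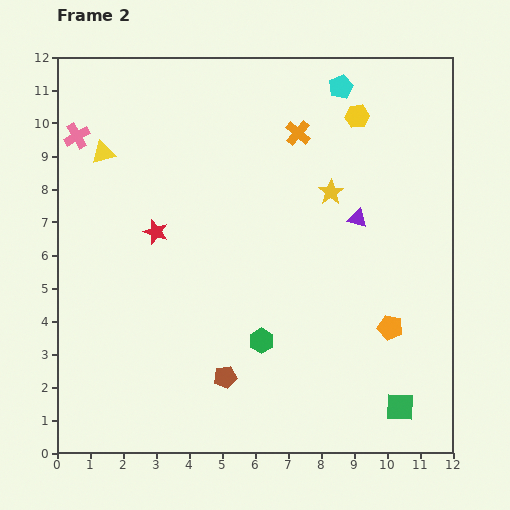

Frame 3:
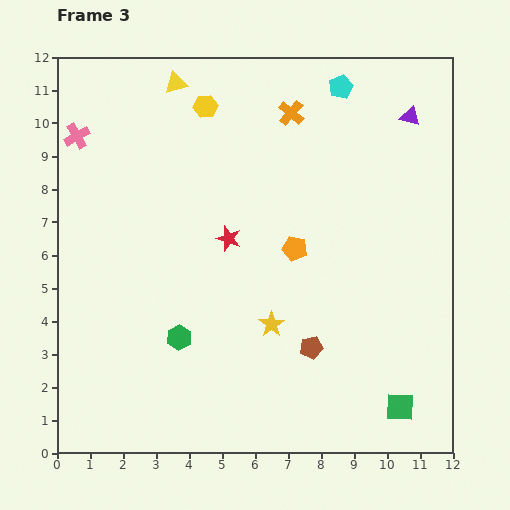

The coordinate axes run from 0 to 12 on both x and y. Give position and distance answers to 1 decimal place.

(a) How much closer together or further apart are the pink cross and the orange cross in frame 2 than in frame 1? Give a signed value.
-0.3

Distance in frame 1: 7.0. Distance in frame 2: 6.7.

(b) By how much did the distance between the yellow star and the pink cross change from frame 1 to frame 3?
-2.9

Distance in frame 1: 11.1. Distance in frame 3: 8.2.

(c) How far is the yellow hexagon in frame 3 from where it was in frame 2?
4.6

The yellow hexagon moved from (9.1, 10.2) to (4.5, 10.5), a distance of √(4.6² + 0.3²) ≈ 4.6.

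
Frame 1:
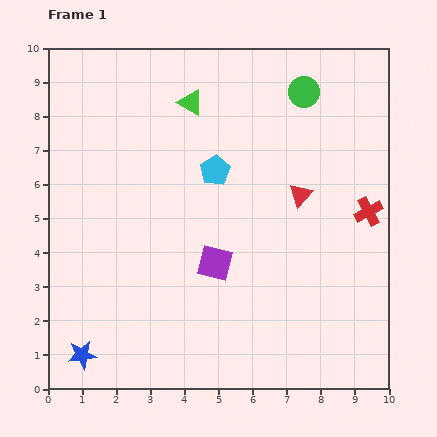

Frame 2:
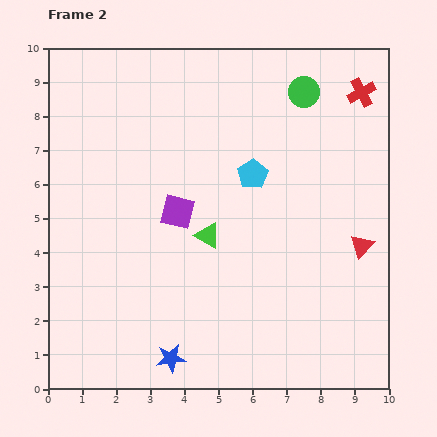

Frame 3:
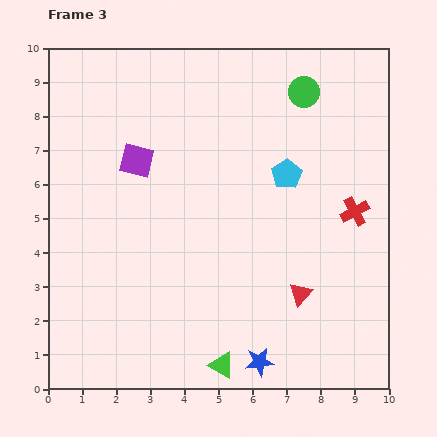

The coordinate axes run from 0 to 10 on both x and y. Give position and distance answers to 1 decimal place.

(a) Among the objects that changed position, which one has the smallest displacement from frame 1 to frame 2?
the cyan pentagon

(moved 1.1)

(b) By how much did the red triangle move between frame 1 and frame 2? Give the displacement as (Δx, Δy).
(1.8, -1.5)

The red triangle was at (7.4, 5.7) in frame 1 and (9.2, 4.2) in frame 2.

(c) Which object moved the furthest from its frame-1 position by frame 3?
the green triangle

(moved 7.8; next 5.2)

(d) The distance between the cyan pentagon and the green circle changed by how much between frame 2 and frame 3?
-0.3

Distance in frame 2: 2.8. Distance in frame 3: 2.5.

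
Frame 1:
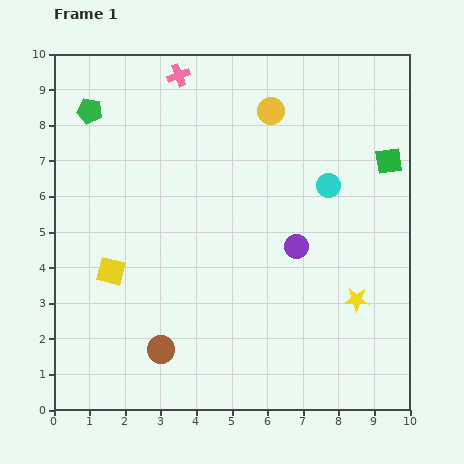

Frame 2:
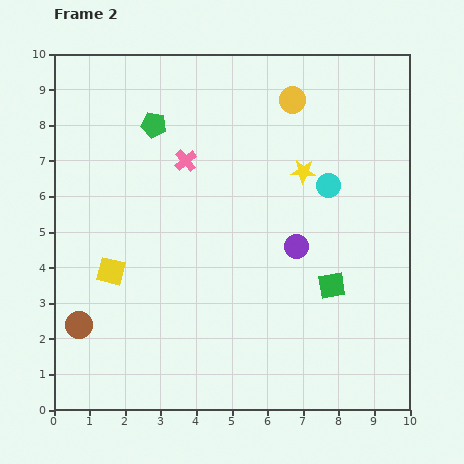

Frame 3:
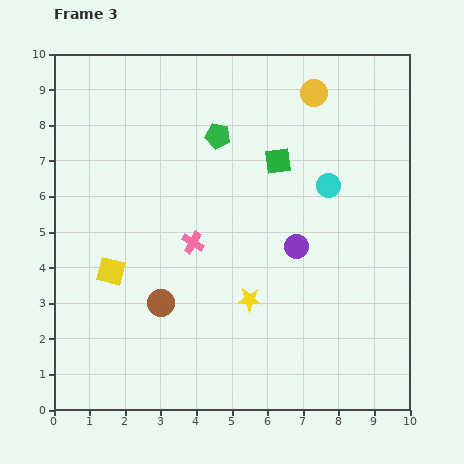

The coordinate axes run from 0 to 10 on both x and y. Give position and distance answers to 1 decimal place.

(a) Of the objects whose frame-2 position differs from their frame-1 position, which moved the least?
the yellow circle

(moved 0.7)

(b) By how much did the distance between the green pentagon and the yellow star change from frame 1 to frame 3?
-4.5

Distance in frame 1: 9.2. Distance in frame 3: 4.7.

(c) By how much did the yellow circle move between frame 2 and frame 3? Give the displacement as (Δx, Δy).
(0.6, 0.2)

The yellow circle was at (6.7, 8.7) in frame 2 and (7.3, 8.9) in frame 3.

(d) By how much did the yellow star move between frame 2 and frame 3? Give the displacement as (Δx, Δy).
(-1.5, -3.6)

The yellow star was at (7.0, 6.7) in frame 2 and (5.5, 3.1) in frame 3.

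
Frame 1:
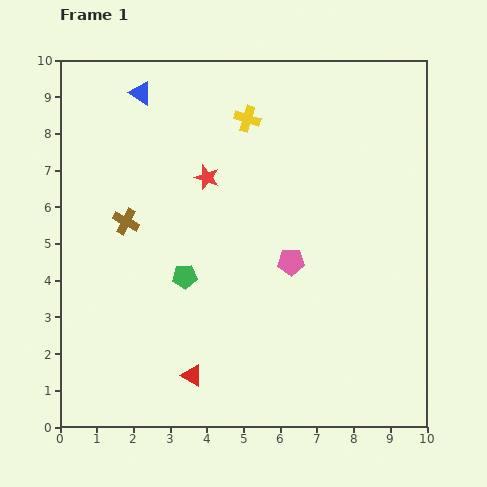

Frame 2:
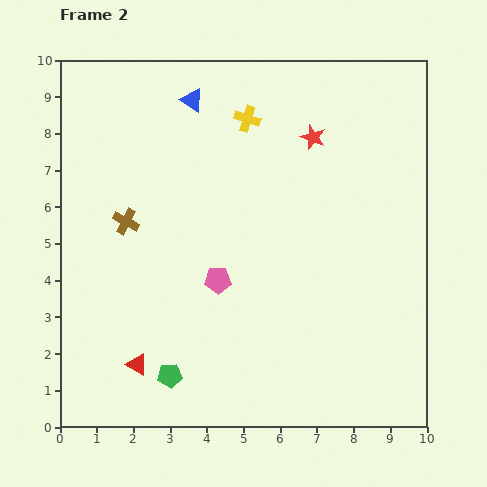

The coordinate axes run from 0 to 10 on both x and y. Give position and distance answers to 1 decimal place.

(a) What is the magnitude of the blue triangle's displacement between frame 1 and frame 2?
1.4

The blue triangle moved from (2.2, 9.1) to (3.6, 8.9), a distance of √(1.4² + 0.2²) ≈ 1.4.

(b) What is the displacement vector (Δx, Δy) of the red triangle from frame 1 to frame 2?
(-1.5, 0.3)

The red triangle was at (3.6, 1.4) in frame 1 and (2.1, 1.7) in frame 2.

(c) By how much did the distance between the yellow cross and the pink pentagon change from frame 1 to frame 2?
+0.4

Distance in frame 1: 4.1. Distance in frame 2: 4.5.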